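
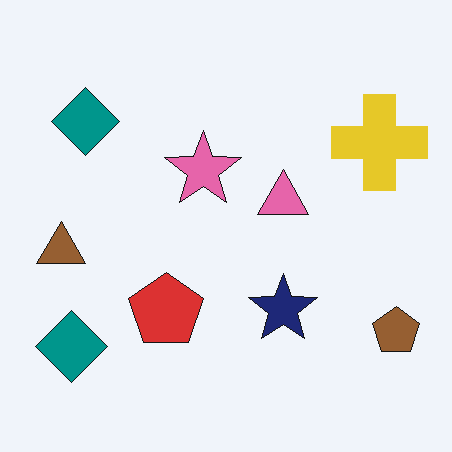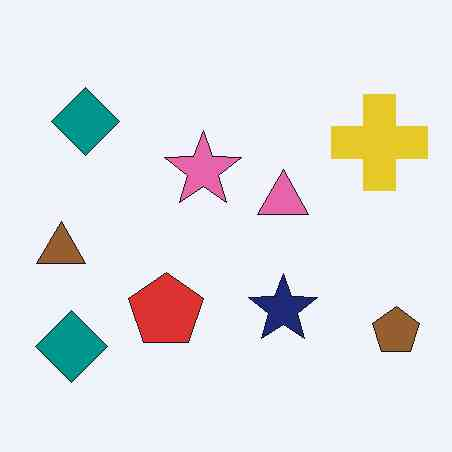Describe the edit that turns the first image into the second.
The transformation is: given moderate JPEG compression.

Blocky 8×8 compression artifacts appear around shape edges and the flat background shows ringing — characteristic JPEG degradation.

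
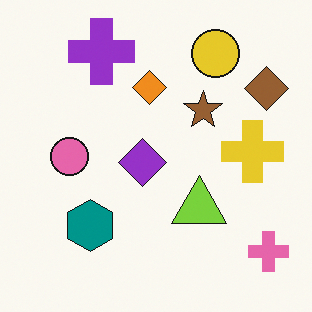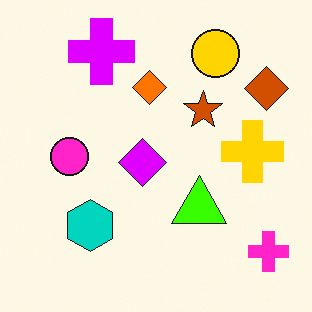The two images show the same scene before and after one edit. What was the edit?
This is the original image heavily oversaturated.

All colors are more vivid — a global saturation change.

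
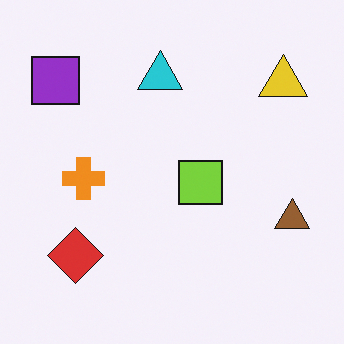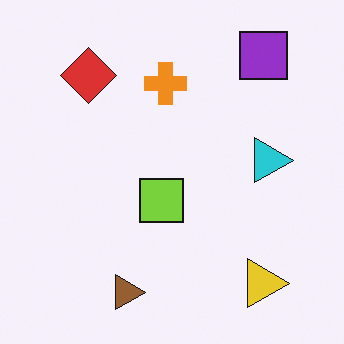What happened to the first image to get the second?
It was rotated 90° clockwise.

The purple square sits in the top-left of the first image and the top-right of the second — consistent with a whole-image 90° clockwise rotation.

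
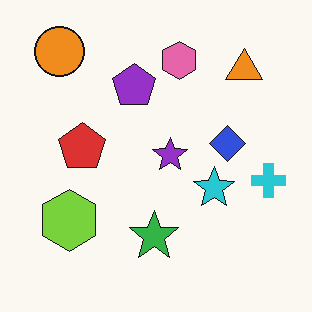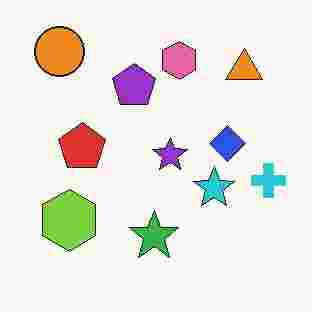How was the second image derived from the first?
The second image is the first degraded with heavy JPEG compression.

Blocky 8×8 compression artifacts appear around shape edges and the flat background shows ringing — characteristic JPEG degradation.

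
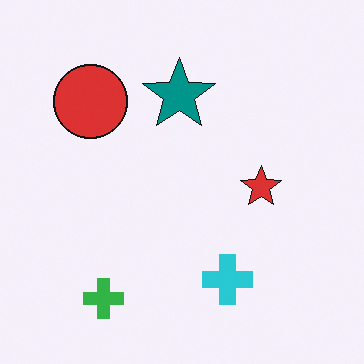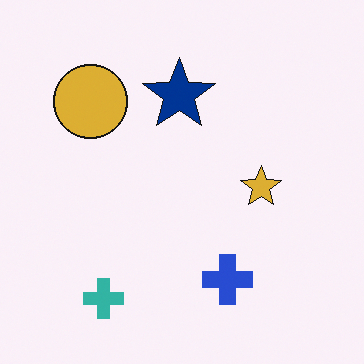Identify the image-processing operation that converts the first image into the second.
The transformation is: hue-shifted slightly.

Every shape's color has rotated by the same amount around the hue wheel — a uniform hue shift.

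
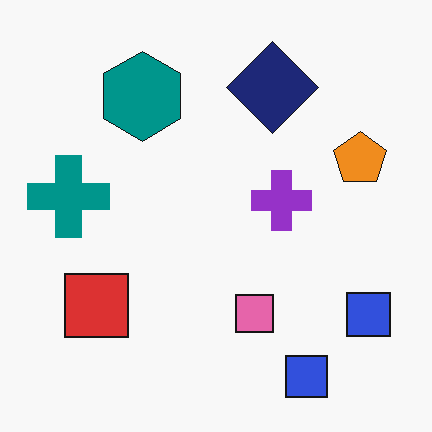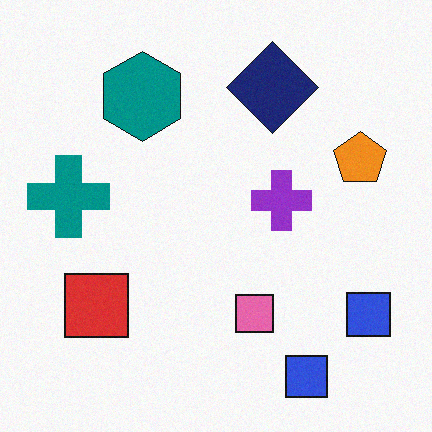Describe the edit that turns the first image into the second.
The image was degraded with subtle gaussian noise.

Random speckle covers the whole image, including the flat background.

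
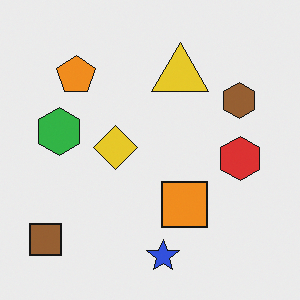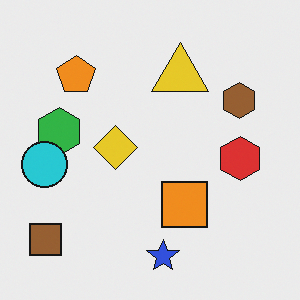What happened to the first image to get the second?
The second image is the first overlaid with an additional cyan circle.

A cyan circle appears in the second image that is absent from the first.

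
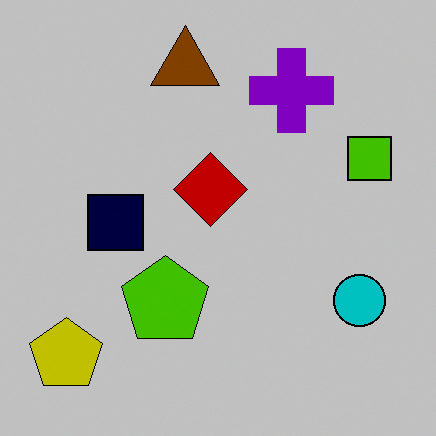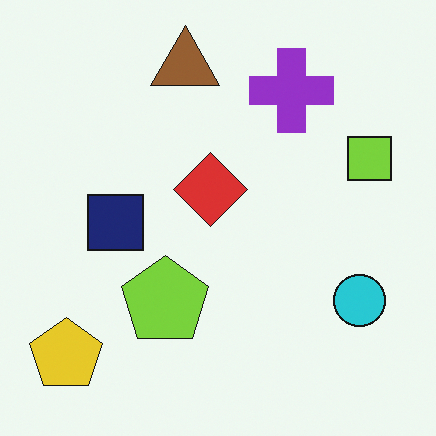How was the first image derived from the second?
Heavily posterized to just a handful of flat colors.

Each flat color has snapped to a coarser quantized level — most visibly, the near-white background has dropped to a flat grey.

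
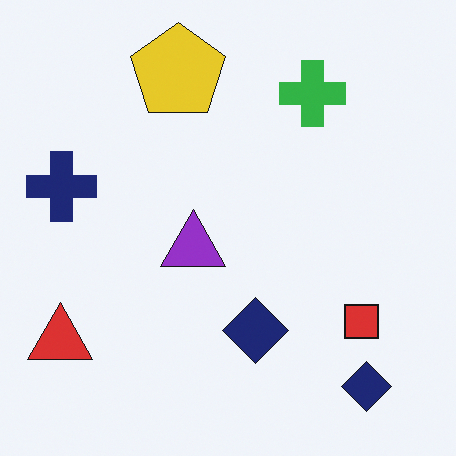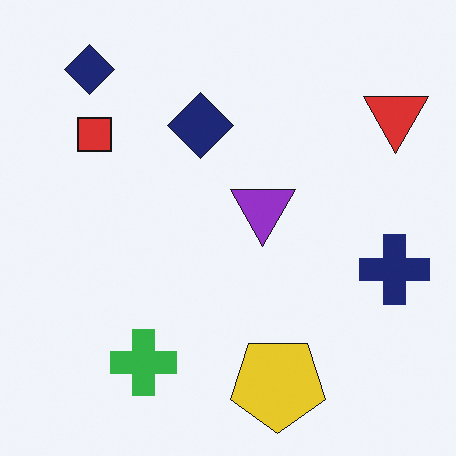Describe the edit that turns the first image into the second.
Rotated 180°.

The red triangle sits in the bottom-left of the first image and the top-right of the second — consistent with a whole-image 180° rotation.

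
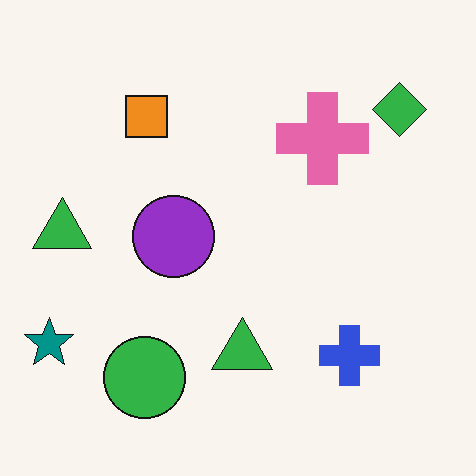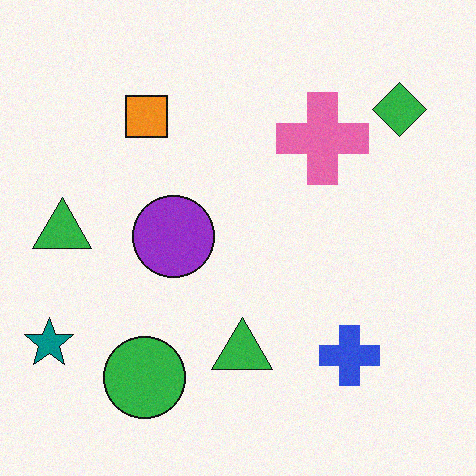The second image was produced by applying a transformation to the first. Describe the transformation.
The second image is the first degraded with subtle gaussian noise.

Random speckle covers the whole image, including the flat background.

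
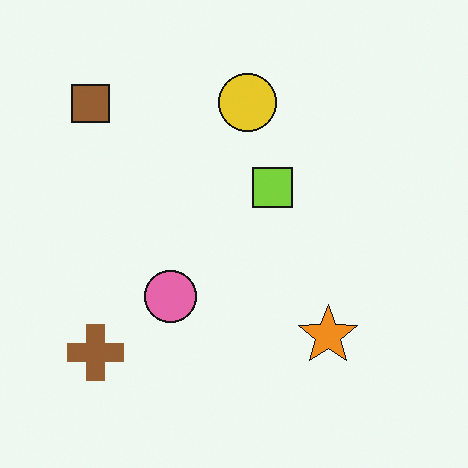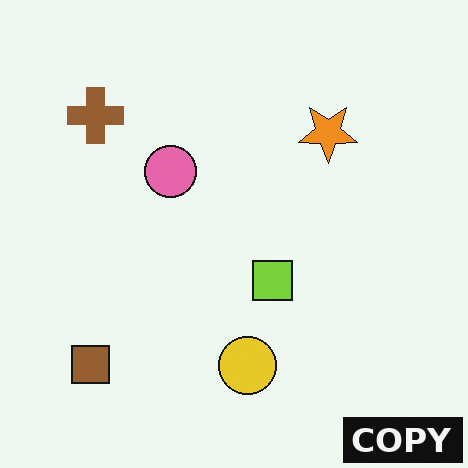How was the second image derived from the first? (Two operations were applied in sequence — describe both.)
The second image is the first flipped vertically (top ↔ bottom), then watermarked with the text "COPY" in the lower-right corner.

The yellow circle is in the top of the first image and the bottom of the second — shapes on opposite sides of the horizontal midline have swapped in a mirror flip. A dark label reading "COPY" appears in the lower-right corner.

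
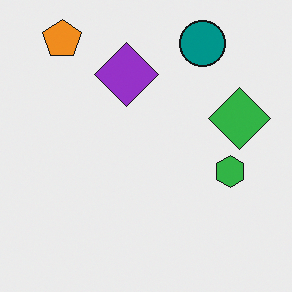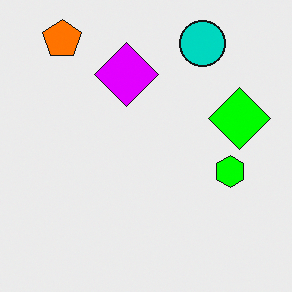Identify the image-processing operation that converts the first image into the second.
It was heavily oversaturated.

All colors are more vivid — a global saturation change.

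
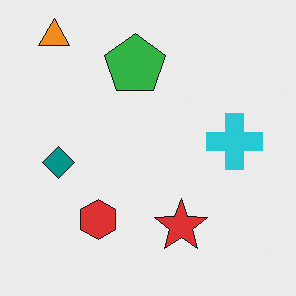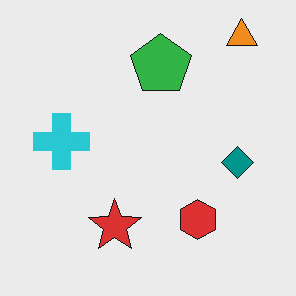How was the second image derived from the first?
The transformation is: flipped horizontally (left ↔ right).

The orange triangle is in the top-left of the first image and the top-right of the second — shapes on opposite sides of the vertical midline have swapped in a mirror flip.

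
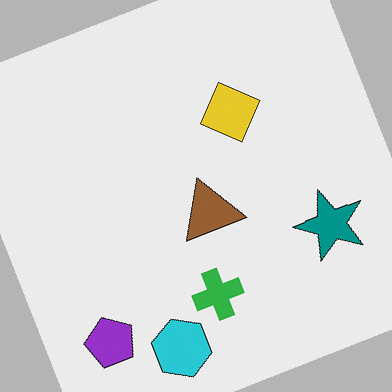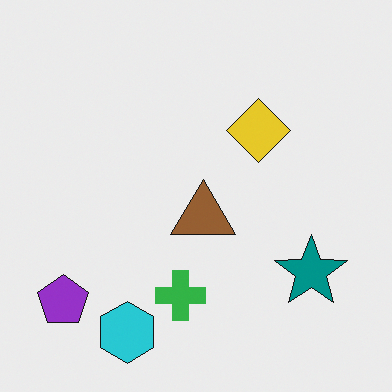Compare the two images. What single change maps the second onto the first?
This is the original image rotated counter-clockwise by a clearly visible amount.

Every shape is tilted by the same angle and the image corners show triangular fill wedges — a whole-image rotation by a non-right angle.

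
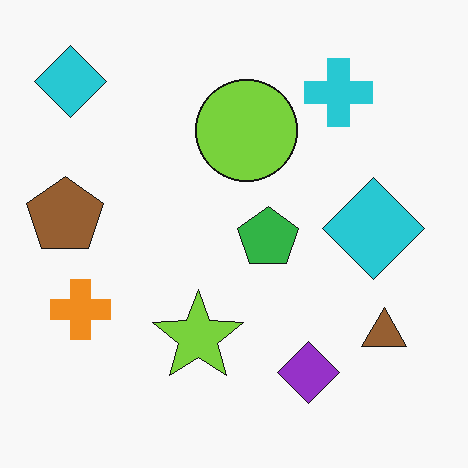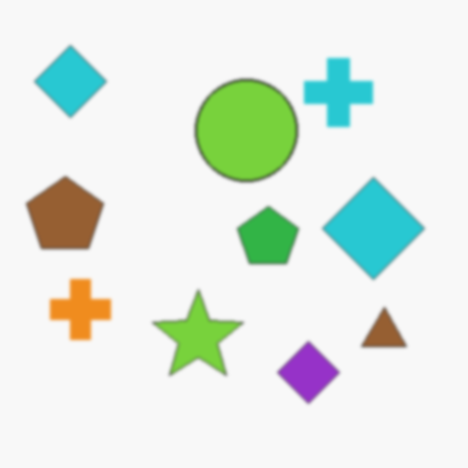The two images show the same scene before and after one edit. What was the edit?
It was slightly softened.

Shape edges and outlines are uniformly softened across the whole image.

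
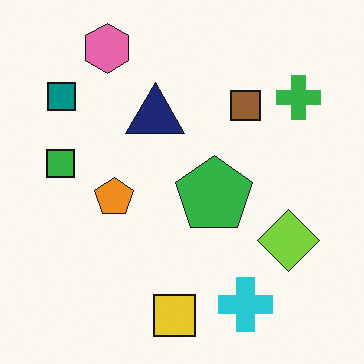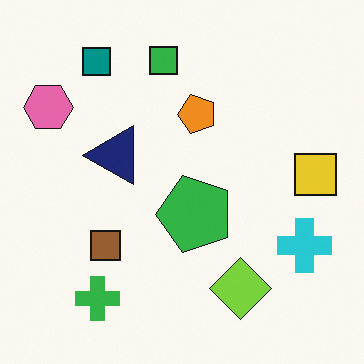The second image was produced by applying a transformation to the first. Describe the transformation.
The second image is the first transposed (reflected across the top-left ↔ bottom-right diagonal).

Shapes have swapped their row and column positions — what was in the top-right is now in the bottom-left — a diagonal reflection.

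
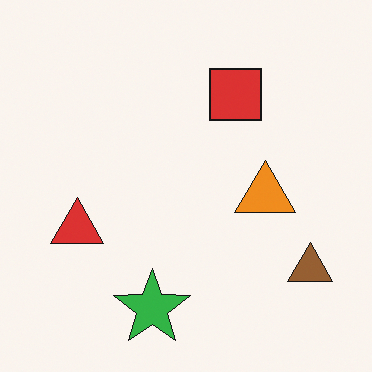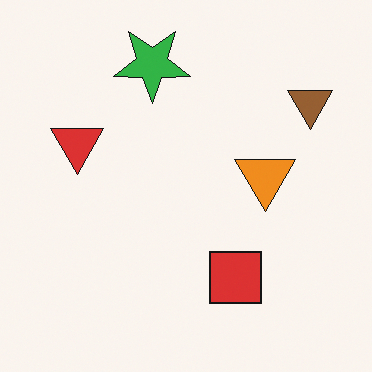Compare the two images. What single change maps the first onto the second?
The image was flipped vertically (top ↔ bottom).

The green star is in the bottom of the first image and the top of the second — shapes on opposite sides of the horizontal midline have swapped in a mirror flip.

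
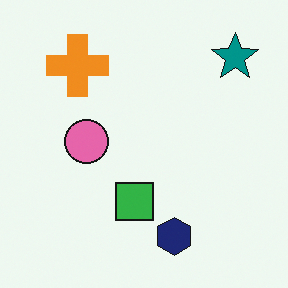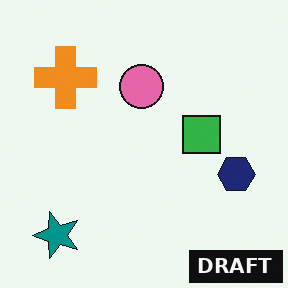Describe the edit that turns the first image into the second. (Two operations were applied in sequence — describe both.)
Transposed (reflected across the top-left ↔ bottom-right diagonal), then watermarked with the text "DRAFT" in the lower-right corner.

Shapes have swapped their row and column positions — what was in the top-right is now in the bottom-left — a diagonal reflection. A dark label reading "DRAFT" appears in the lower-right corner.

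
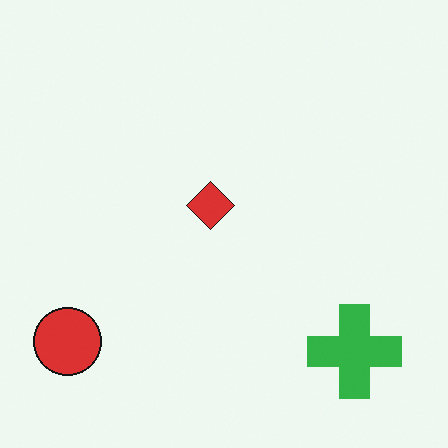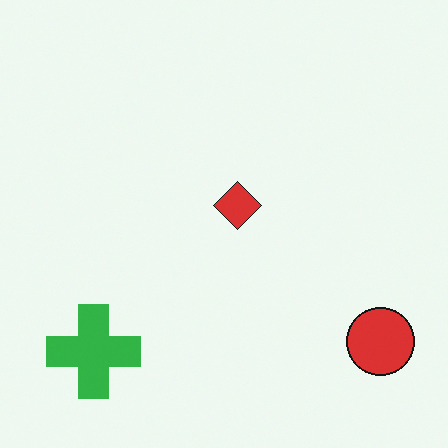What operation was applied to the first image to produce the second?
This is the original image flipped horizontally (left ↔ right).

The red circle is in the bottom-left of the first image and the bottom-right of the second — shapes on opposite sides of the vertical midline have swapped in a mirror flip.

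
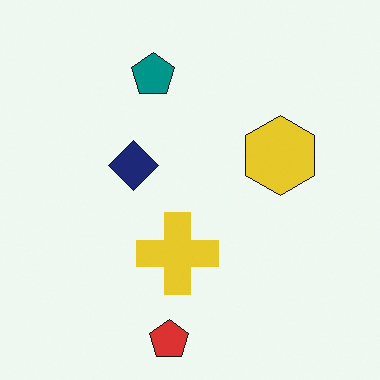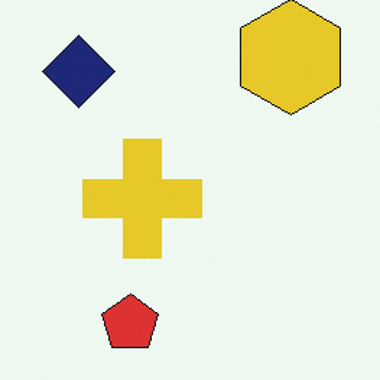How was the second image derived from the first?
Cropped slightly and scaled back up.

The visible shapes are larger and the field of view is narrower; shapes near the original edges may be partly or wholly outside the frame — a crop-and-rescale.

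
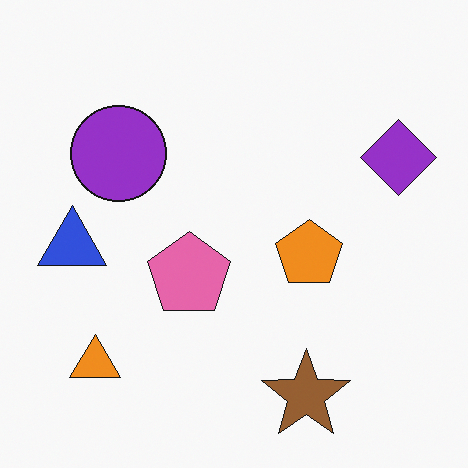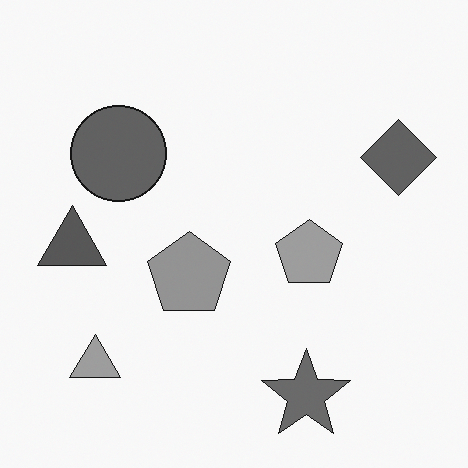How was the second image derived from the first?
The transformation is: converted to grayscale.

All color is removed — every shape is now a shade of grey.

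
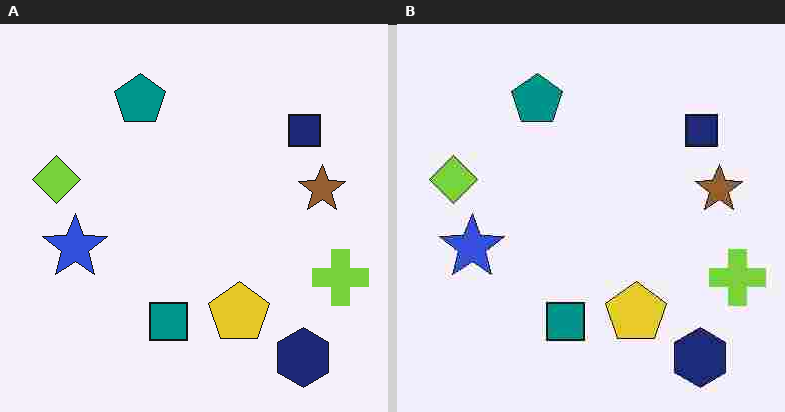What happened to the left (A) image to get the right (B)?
The right (B) image is the left (A) heavily JPEG-compressed with obvious blocking artifacts.

Blocky 8×8 compression artifacts appear around shape edges and the flat background shows ringing — characteristic JPEG degradation.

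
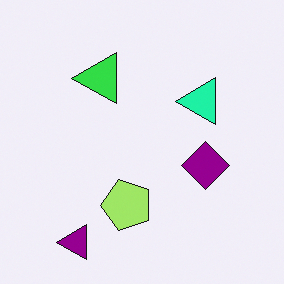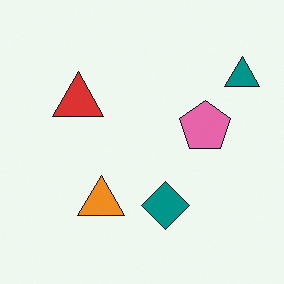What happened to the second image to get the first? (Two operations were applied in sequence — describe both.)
The first image is the second transposed (reflected across the top-left ↔ bottom-right diagonal), then hue-shifted by a moderate amount.

Shapes have swapped their row and column positions — what was in the top-right is now in the bottom-left — a diagonal reflection. Every shape's color has rotated by the same amount around the hue wheel — a uniform hue shift.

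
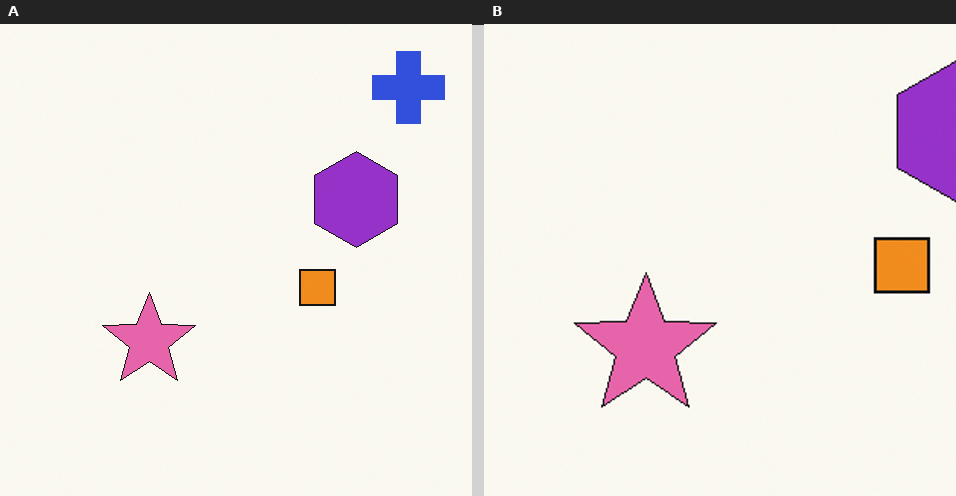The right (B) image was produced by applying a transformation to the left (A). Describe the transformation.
The image was cropped slightly and scaled back up.

The visible shapes are larger and the field of view is narrower; shapes near the original edges may be partly or wholly outside the frame — a crop-and-rescale.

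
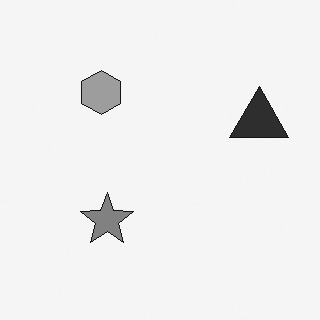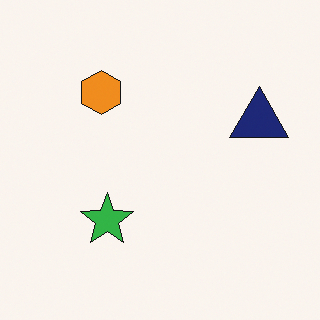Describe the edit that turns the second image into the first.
The image was converted to grayscale.

All color is removed — every shape is now a shade of grey.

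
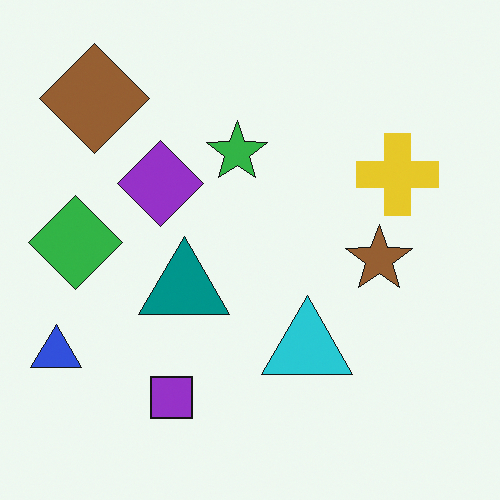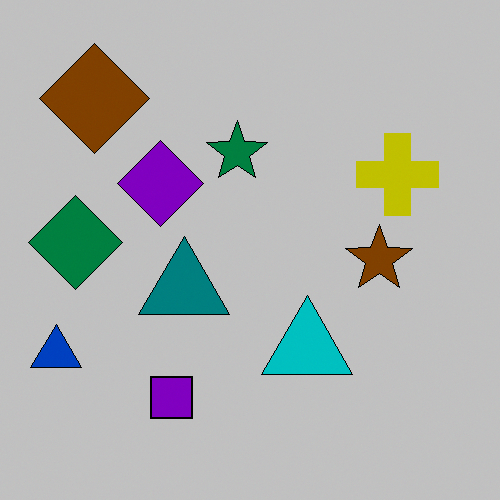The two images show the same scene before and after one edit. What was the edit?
The second image is the first heavily posterized to just a handful of flat colors.

Each flat color has snapped to a coarser quantized level — most visibly, the near-white background has dropped to a flat grey.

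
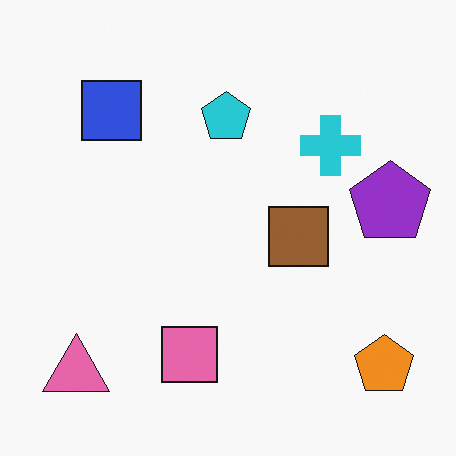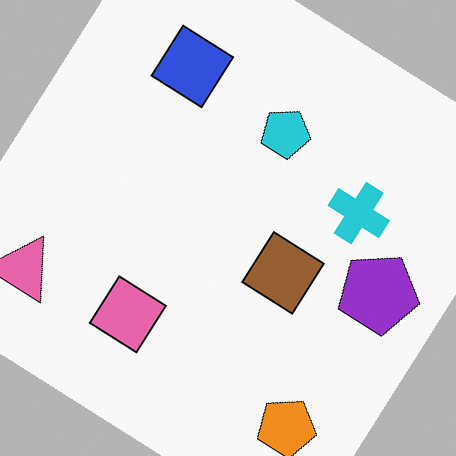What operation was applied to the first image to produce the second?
The image was rotated clockwise by a large amount — several tens of degrees.

Every shape is tilted by the same angle and the image corners show triangular fill wedges — a whole-image rotation by a non-right angle.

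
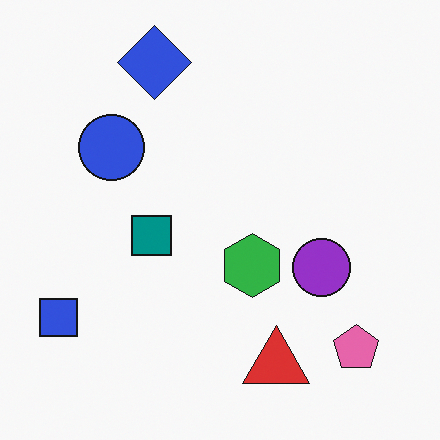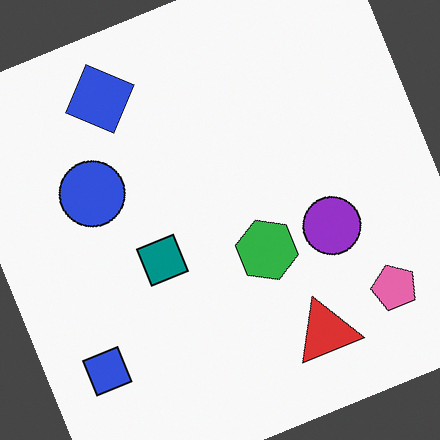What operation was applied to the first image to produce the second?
This is the original image rotated counter-clockwise by a moderate amount.

Every shape is tilted by the same angle and the image corners show triangular fill wedges — a whole-image rotation by a non-right angle.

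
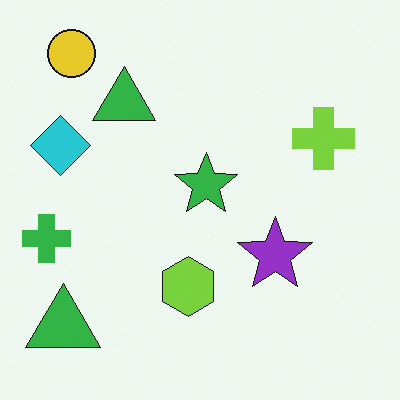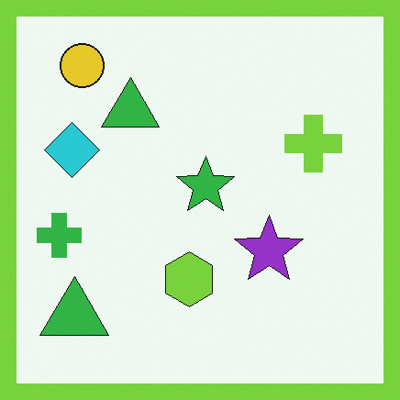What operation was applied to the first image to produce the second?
Framed with a lime border.

A solid lime frame runs around the edge of the second image, with the content slightly shrunk inside it.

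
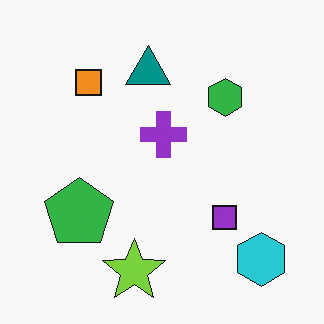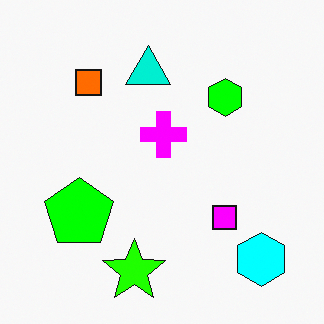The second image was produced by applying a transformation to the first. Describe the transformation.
Heavily oversaturated.

All colors are more vivid — a global saturation change.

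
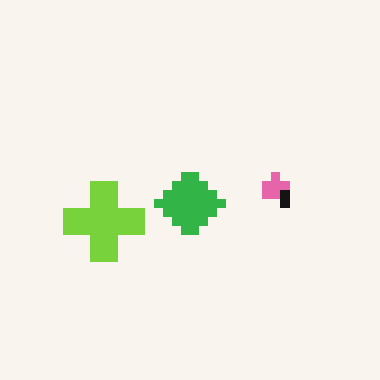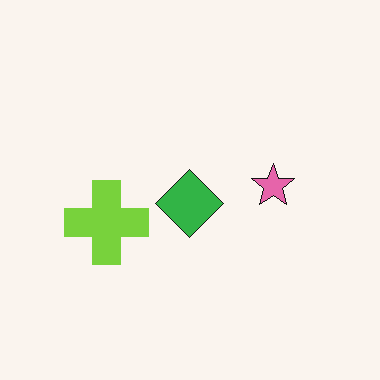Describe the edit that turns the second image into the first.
This is the original image heavily pixelated into large blocks.

Shapes are reduced to large square blocks; fine edges and outlines are lost — a downscale-then-upscale (mosaic) effect.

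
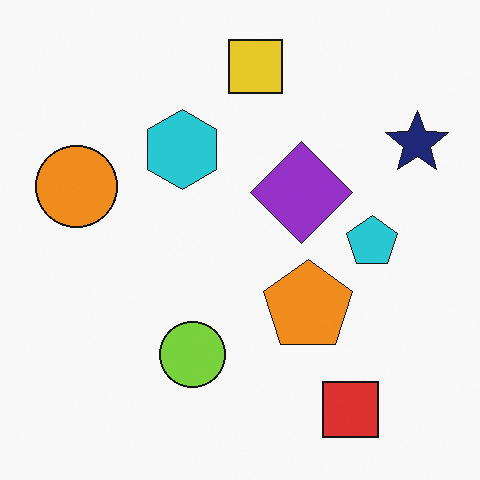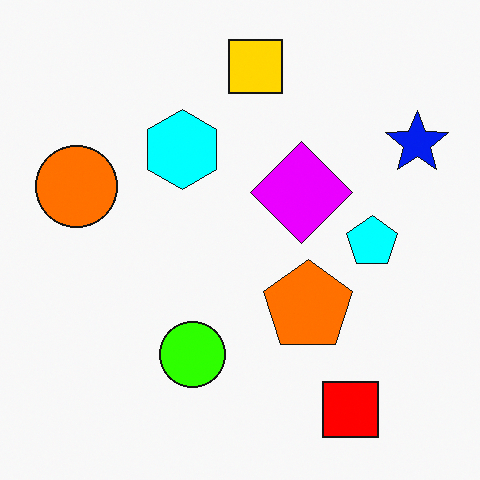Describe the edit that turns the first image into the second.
The transformation is: made much more vivid (saturation change).

All colors are more vivid — a global saturation change.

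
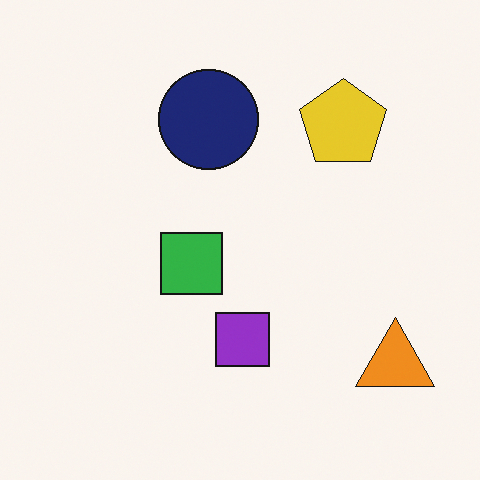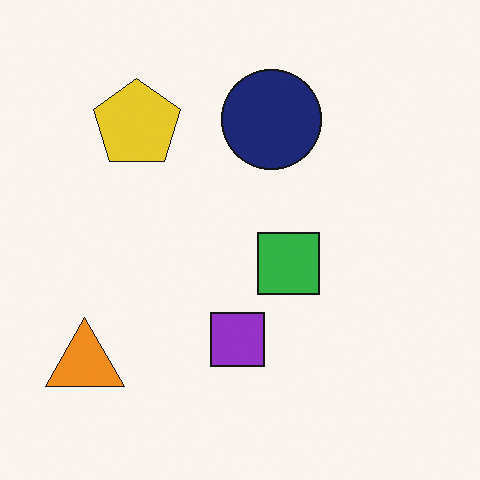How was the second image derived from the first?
Flipped horizontally (left ↔ right).

The orange triangle is in the bottom-right of the first image and the bottom-left of the second — shapes on opposite sides of the vertical midline have swapped in a mirror flip.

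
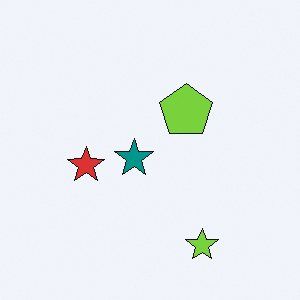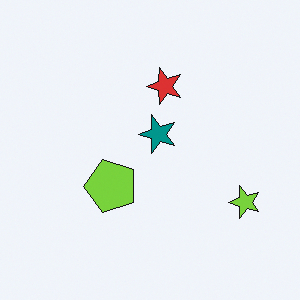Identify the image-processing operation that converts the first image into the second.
It was transposed (reflected across the top-left ↔ bottom-right diagonal).

Shapes have swapped their row and column positions — what was in the top-right is now in the bottom-left — a diagonal reflection.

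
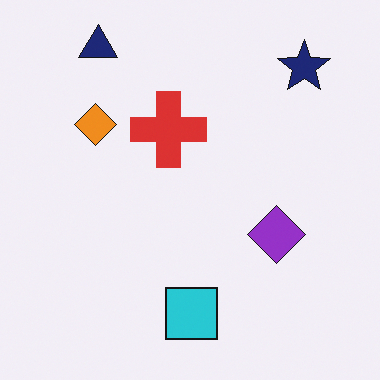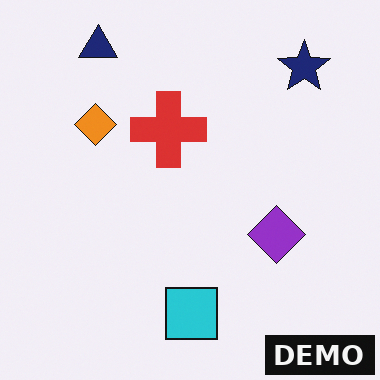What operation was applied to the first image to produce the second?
The image was watermarked with the text "DEMO" in the lower-right corner.

A dark label reading "DEMO" appears in the lower-right corner.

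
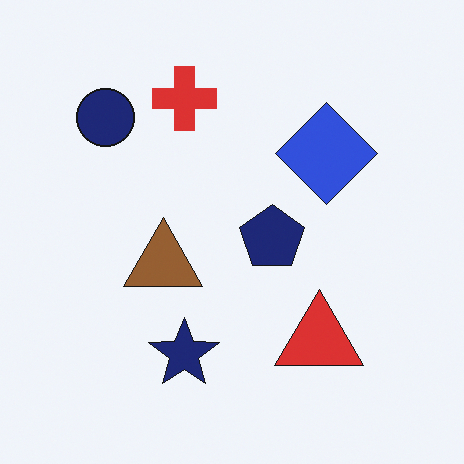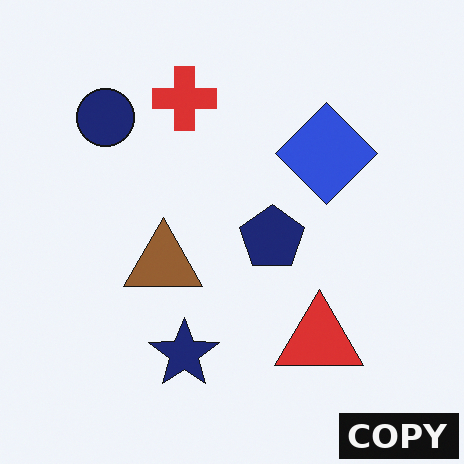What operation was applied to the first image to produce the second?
The image was watermarked with the text "COPY" in the lower-right corner.

A dark label reading "COPY" appears in the lower-right corner.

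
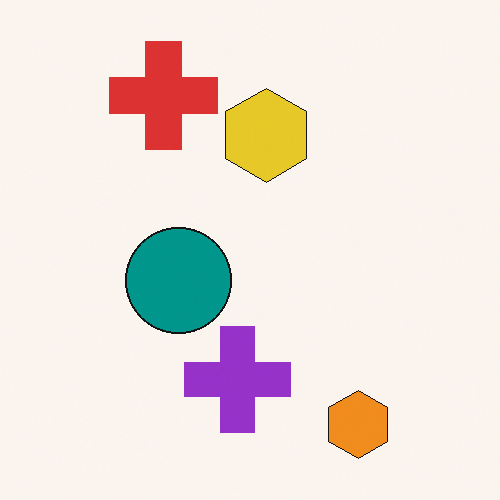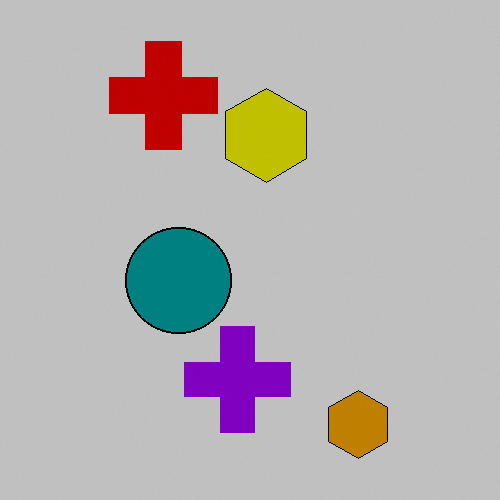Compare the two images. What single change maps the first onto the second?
The second image is the first heavily posterized to just a handful of flat colors.

Each flat color has snapped to a coarser quantized level — most visibly, the near-white background has dropped to a flat grey.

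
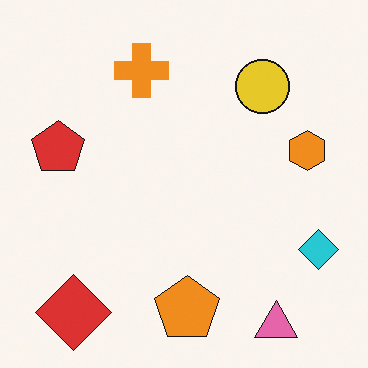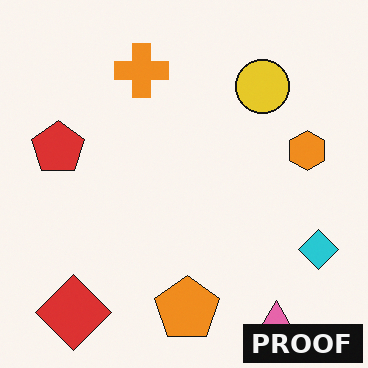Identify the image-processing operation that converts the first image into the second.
Watermarked with the text "PROOF" in the lower-right corner.

A dark label reading "PROOF" appears in the lower-right corner.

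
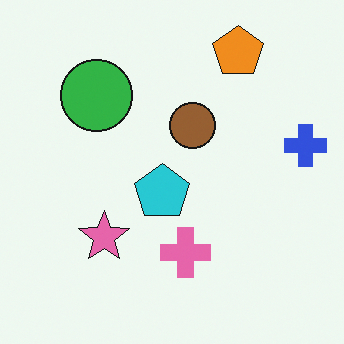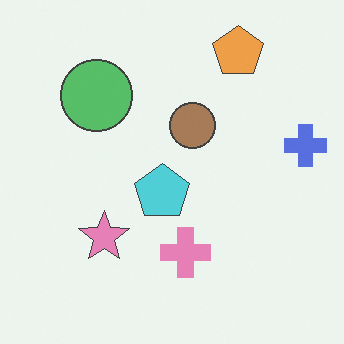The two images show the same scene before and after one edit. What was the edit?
The transformation is: given slightly reduced contrast.

Tones are pushed toward mid-grey across the whole image — a global contrast change.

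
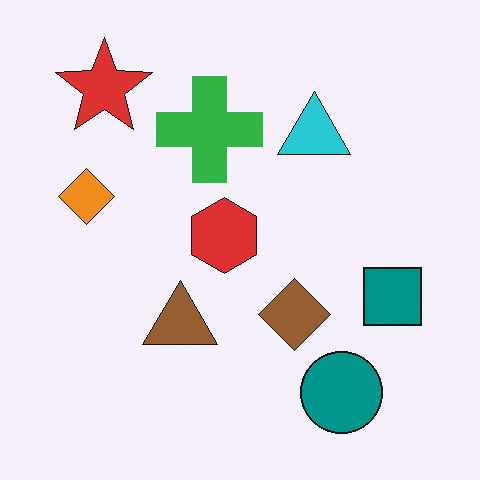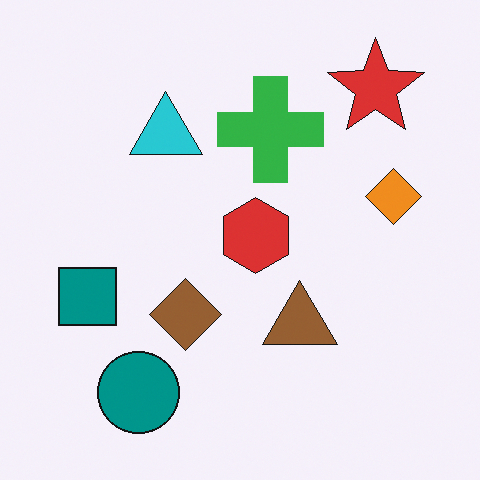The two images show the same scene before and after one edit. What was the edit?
The image was flipped horizontally (left ↔ right).

The orange diamond is in the left of the first image and the right of the second — shapes on opposite sides of the vertical midline have swapped in a mirror flip.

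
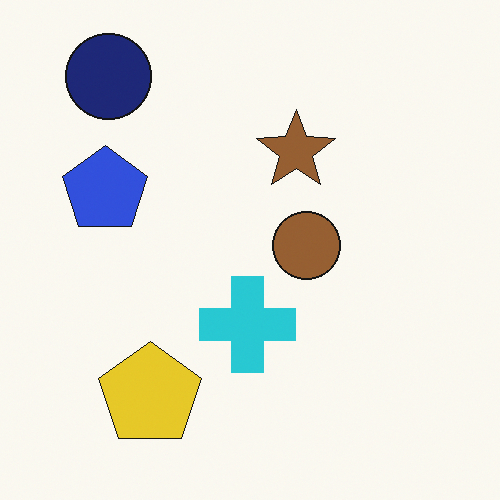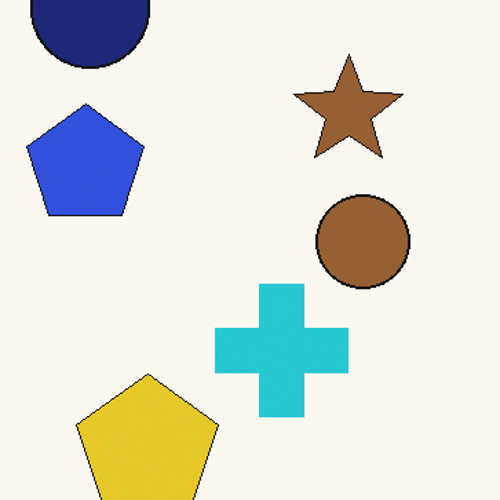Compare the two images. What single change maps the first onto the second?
The transformation is: cropped to a modestly smaller region and rescaled.

The visible shapes are larger and the field of view is narrower; shapes near the original edges may be partly or wholly outside the frame — a crop-and-rescale.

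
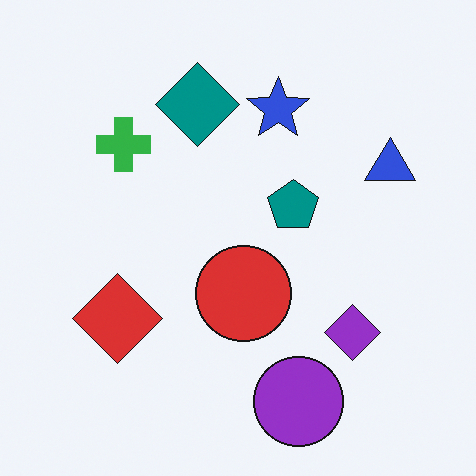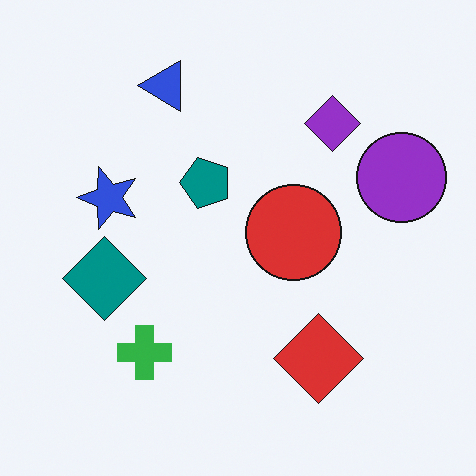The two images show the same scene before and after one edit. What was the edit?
Rotated 90° counter-clockwise.

The purple circle sits in the bottom of the first image and the right of the second — consistent with a whole-image 90° counter-clockwise rotation.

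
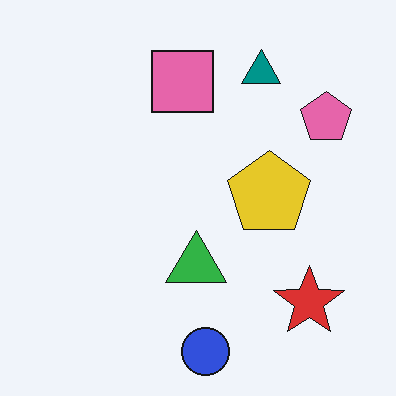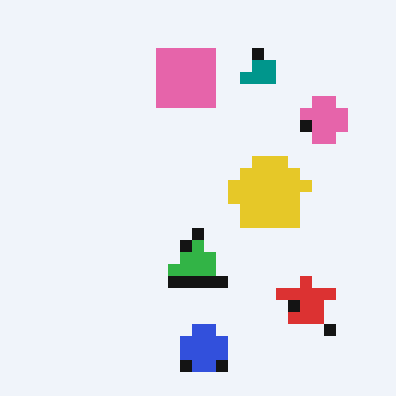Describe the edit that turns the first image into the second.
It was heavily pixelated into large blocks.

Shapes are reduced to large square blocks; fine edges and outlines are lost — a downscale-then-upscale (mosaic) effect.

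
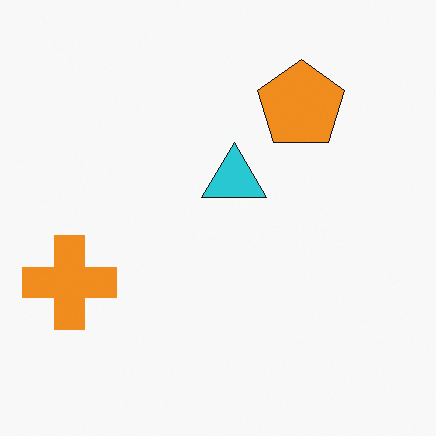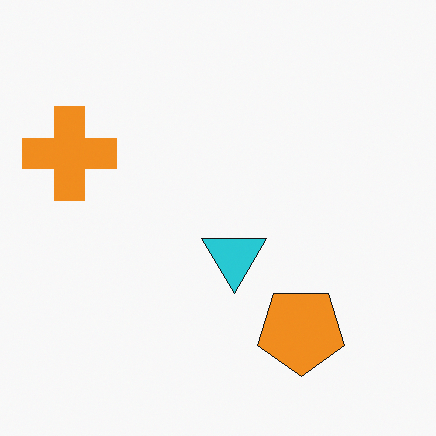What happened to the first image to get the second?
The image was flipped vertically (top ↔ bottom).

The orange pentagon is in the top-right of the first image and the bottom-right of the second — shapes on opposite sides of the horizontal midline have swapped in a mirror flip.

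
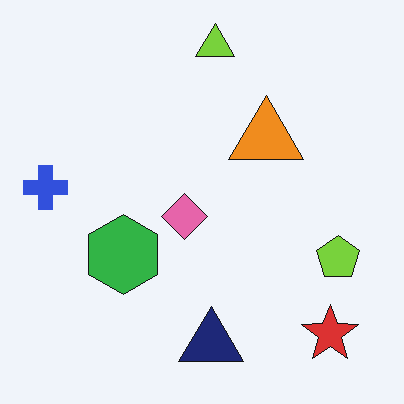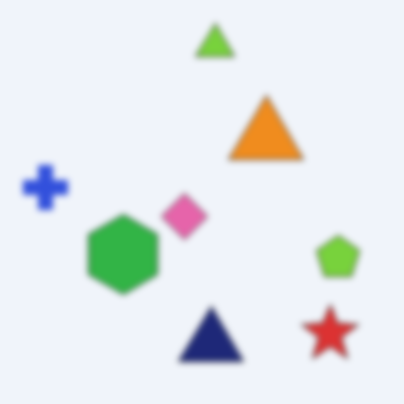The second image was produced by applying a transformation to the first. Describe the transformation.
The transformation is: moderately blurred.

Shape edges and outlines are uniformly softened across the whole image.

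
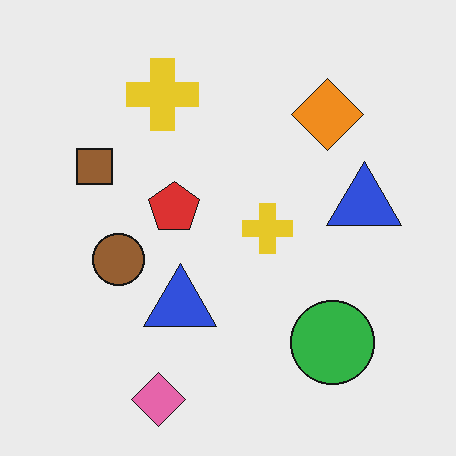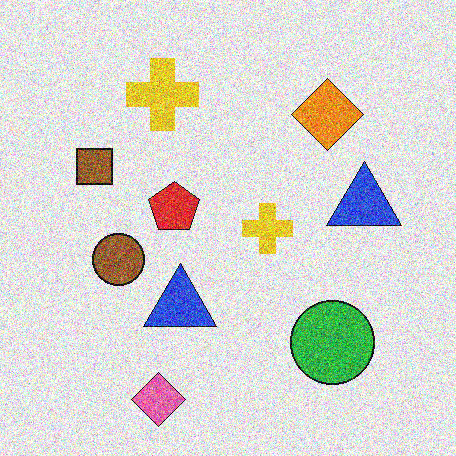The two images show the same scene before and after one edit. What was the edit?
This is the original image degraded with a thick layer of grain.

Random speckle covers the whole image, including the flat background.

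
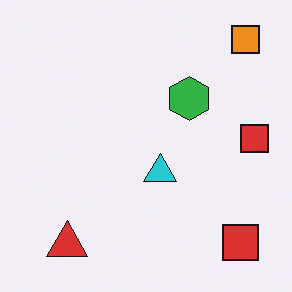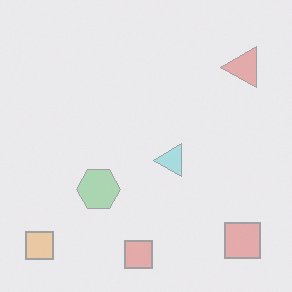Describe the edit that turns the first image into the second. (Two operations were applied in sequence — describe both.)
Washed out (contrast reduced), then transposed (reflected across the top-left ↔ bottom-right diagonal).

Tones are pushed toward mid-grey across the whole image — a global contrast change. Shapes have swapped their row and column positions — what was in the top-right is now in the bottom-left — a diagonal reflection.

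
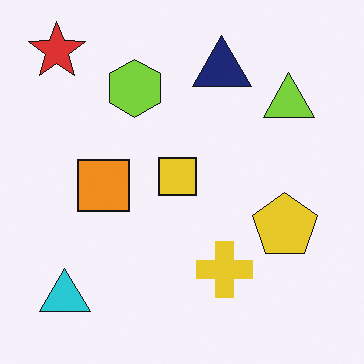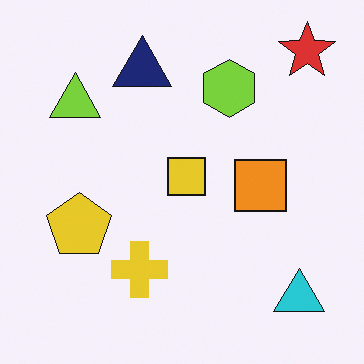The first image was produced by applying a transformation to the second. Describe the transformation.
The first image is the second flipped horizontally (left ↔ right).

The red star is in the top-right of the second image and the top-left of the first — shapes on opposite sides of the vertical midline have swapped in a mirror flip.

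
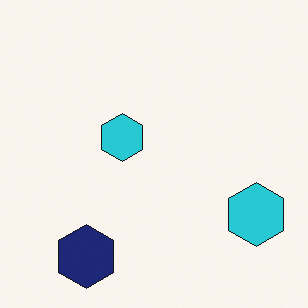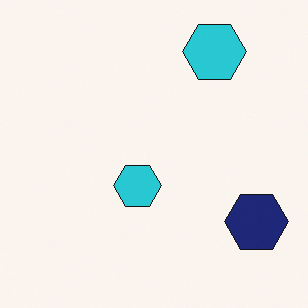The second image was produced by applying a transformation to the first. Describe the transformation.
The transformation is: rotated 90° counter-clockwise.

The navy hexagon sits in the bottom-left of the first image and the bottom-right of the second — consistent with a whole-image 90° counter-clockwise rotation.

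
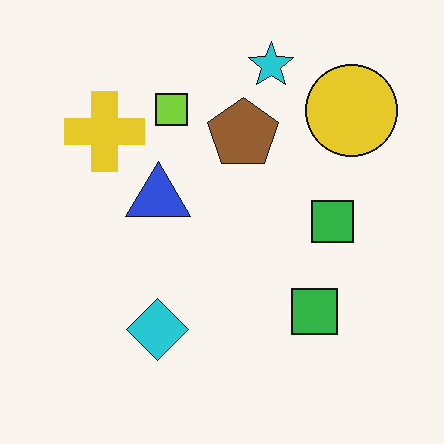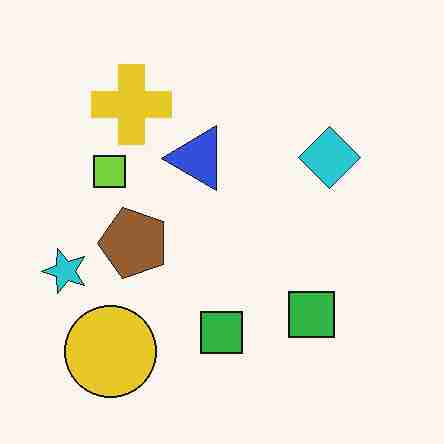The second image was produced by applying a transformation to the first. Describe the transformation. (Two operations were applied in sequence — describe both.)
It was degraded with heavy JPEG compression, then transposed (reflected across the top-left ↔ bottom-right diagonal).

Blocky 8×8 compression artifacts appear around shape edges and the flat background shows ringing — characteristic JPEG degradation. Shapes have swapped their row and column positions — what was in the top-right is now in the bottom-left — a diagonal reflection.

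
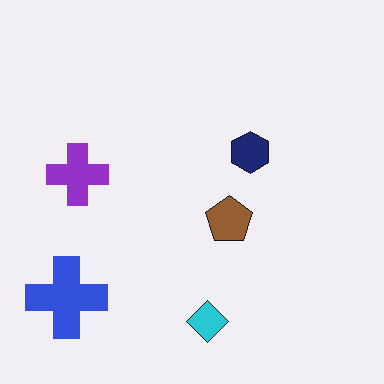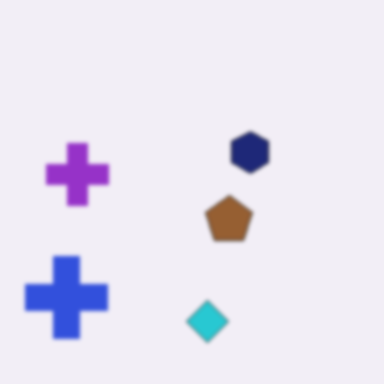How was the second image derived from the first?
The second image is the first slightly softened.

Shape edges and outlines are uniformly softened across the whole image.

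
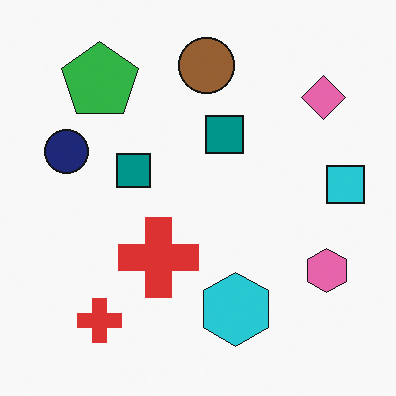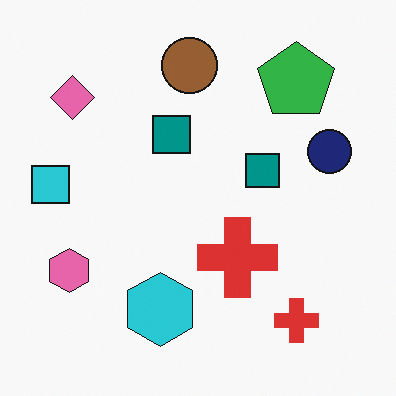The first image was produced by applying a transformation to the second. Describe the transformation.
The transformation is: flipped horizontally (left ↔ right).

The cyan square is in the left of the second image and the right of the first — shapes on opposite sides of the vertical midline have swapped in a mirror flip.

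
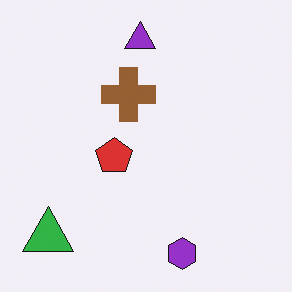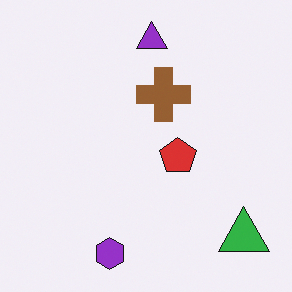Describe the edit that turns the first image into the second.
The image was flipped horizontally (left ↔ right).

The green triangle is in the bottom-left of the first image and the bottom-right of the second — shapes on opposite sides of the vertical midline have swapped in a mirror flip.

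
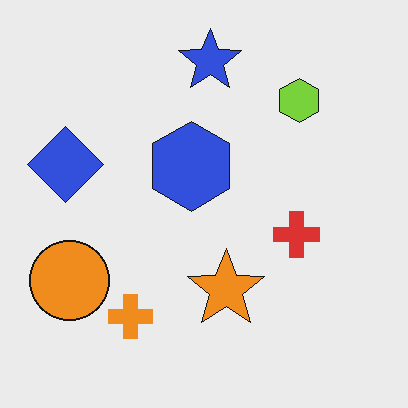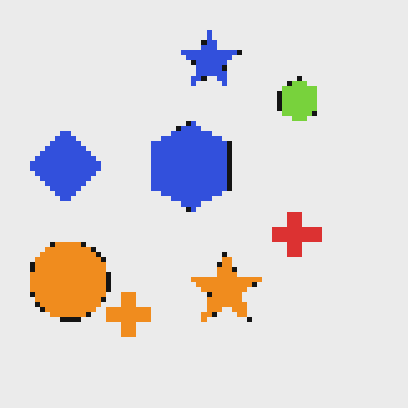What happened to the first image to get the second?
This is the original image lightly pixelated (a mild mosaic effect).

Shapes are reduced to large square blocks; fine edges and outlines are lost — a downscale-then-upscale (mosaic) effect.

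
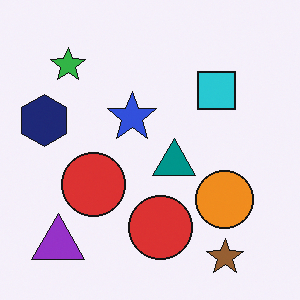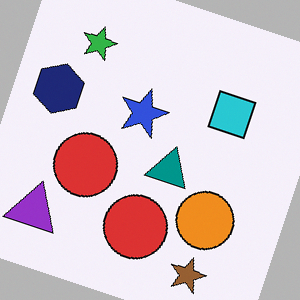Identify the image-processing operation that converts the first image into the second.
It was rotated clockwise by a clearly visible amount.

Every shape is tilted by the same angle and the image corners show triangular fill wedges — a whole-image rotation by a non-right angle.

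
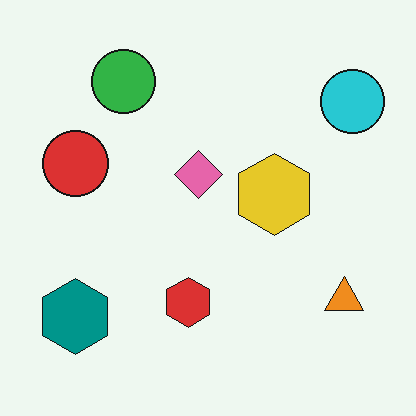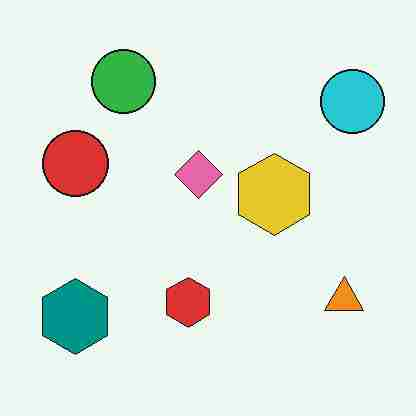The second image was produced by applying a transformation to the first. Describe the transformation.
The second image is the first heavily JPEG-compressed with obvious blocking artifacts.

Blocky 8×8 compression artifacts appear around shape edges and the flat background shows ringing — characteristic JPEG degradation.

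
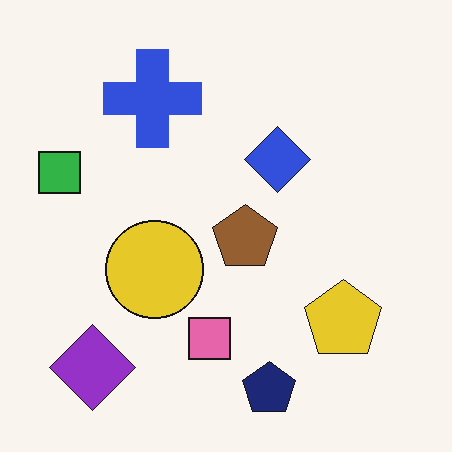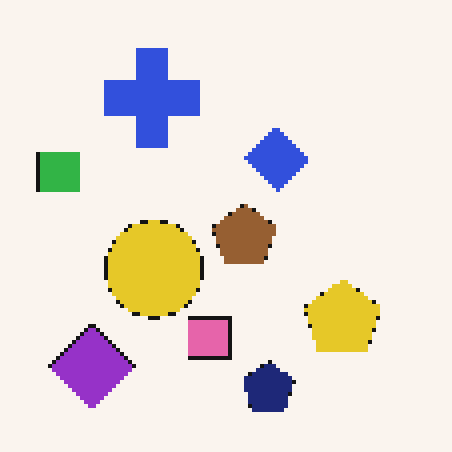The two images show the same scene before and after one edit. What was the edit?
The image was mildly pixelated.

Shapes are reduced to large square blocks; fine edges and outlines are lost — a downscale-then-upscale (mosaic) effect.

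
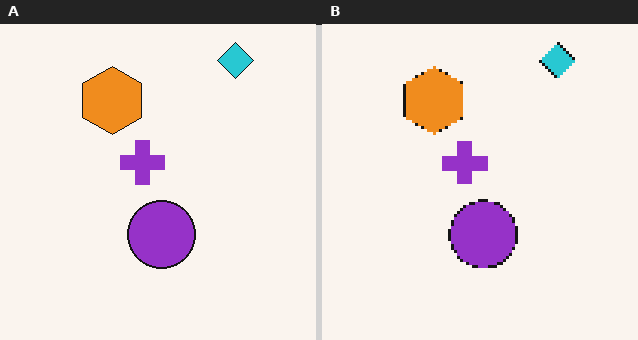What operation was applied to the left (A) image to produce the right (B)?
This is the original image lightly pixelated (a mild mosaic effect).

Shapes are reduced to large square blocks; fine edges and outlines are lost — a downscale-then-upscale (mosaic) effect.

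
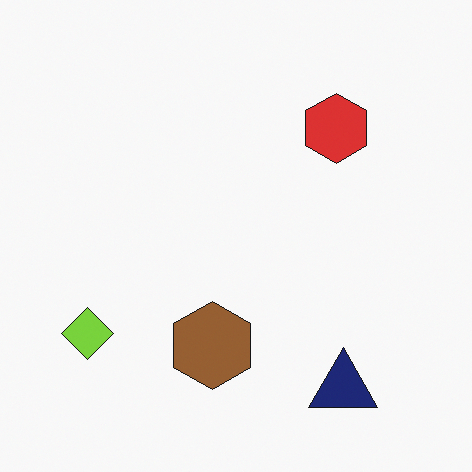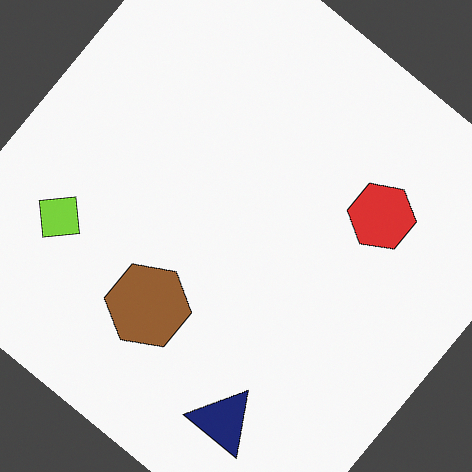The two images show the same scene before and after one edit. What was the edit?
It was rotated clockwise by a large amount — several tens of degrees.

Every shape is tilted by the same angle and the image corners show triangular fill wedges — a whole-image rotation by a non-right angle.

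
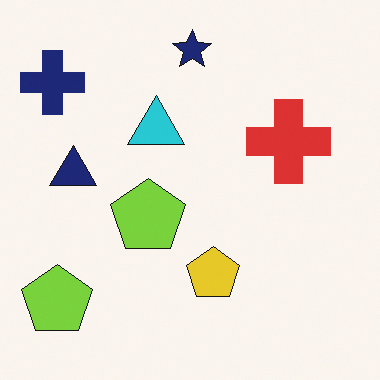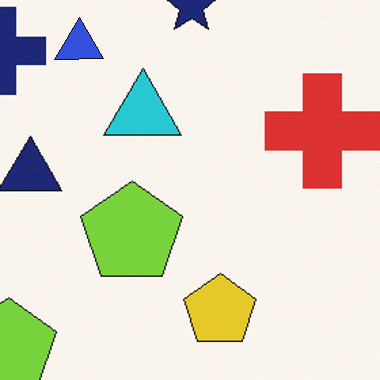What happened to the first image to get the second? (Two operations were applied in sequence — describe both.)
This is the original image cropped to a modestly smaller region and rescaled, then overlaid with an additional blue triangle.

The visible shapes are larger and the field of view is narrower; shapes near the original edges may be partly or wholly outside the frame — a crop-and-rescale. A blue triangle appears in the second image that is absent from the first.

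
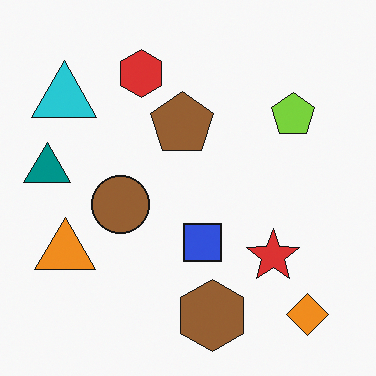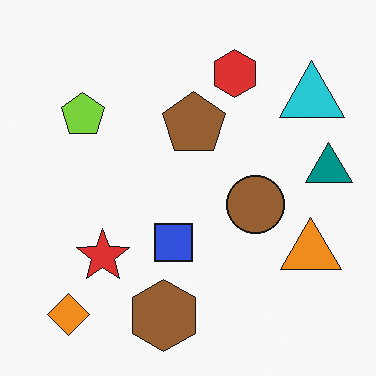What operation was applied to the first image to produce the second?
It was flipped horizontally (left ↔ right).

The teal triangle is in the left of the first image and the right of the second — shapes on opposite sides of the vertical midline have swapped in a mirror flip.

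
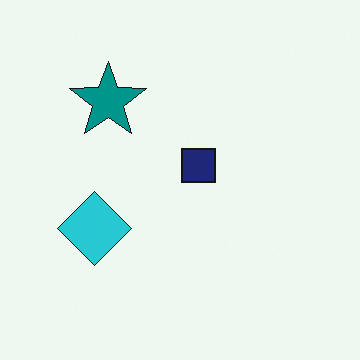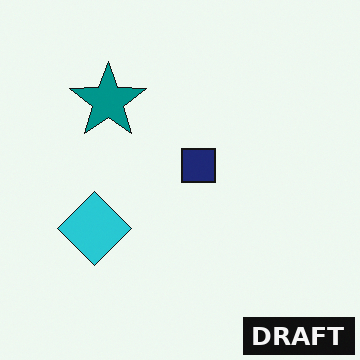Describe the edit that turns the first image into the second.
This is the original image watermarked with the text "DRAFT" in the lower-right corner.

A dark label reading "DRAFT" appears in the lower-right corner.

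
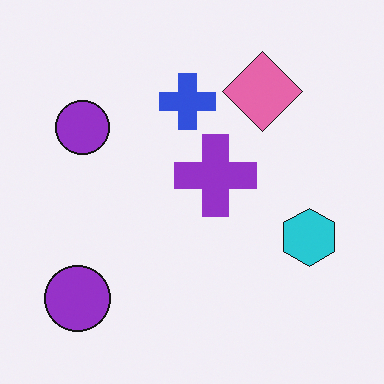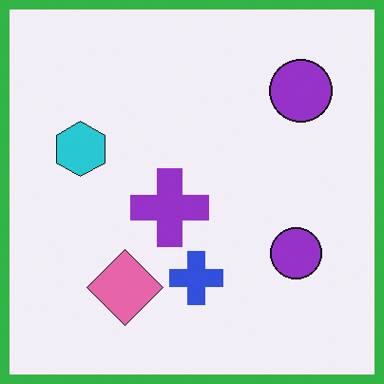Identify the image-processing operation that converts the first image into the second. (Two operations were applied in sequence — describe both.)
The second image is the first rotated 180°, then framed with a green border.

The cyan hexagon sits in the right of the first image and the left of the second — consistent with a whole-image 180° rotation. A solid green frame runs around the edge of the second image, with the content slightly shrunk inside it.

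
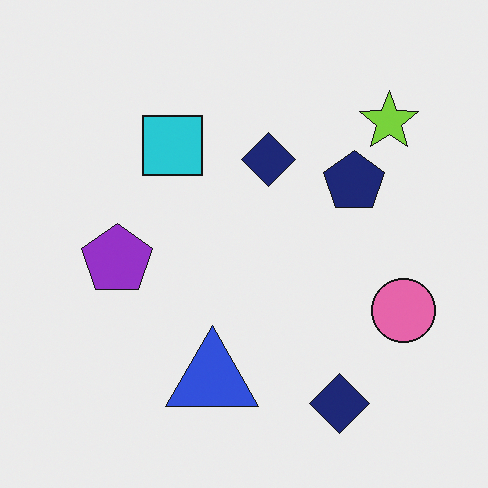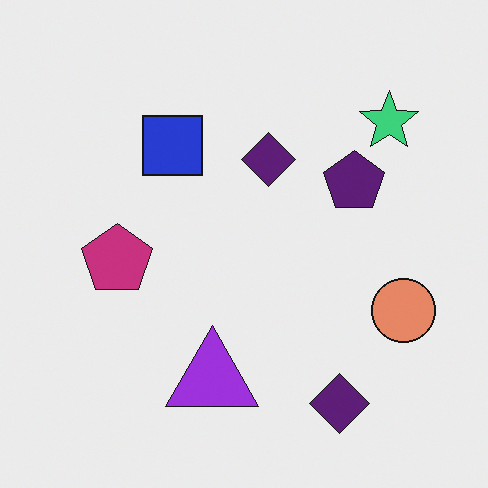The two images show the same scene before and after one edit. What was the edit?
This is the original image hue-shifted by a small amount.

Every shape's color has rotated by the same amount around the hue wheel — a uniform hue shift.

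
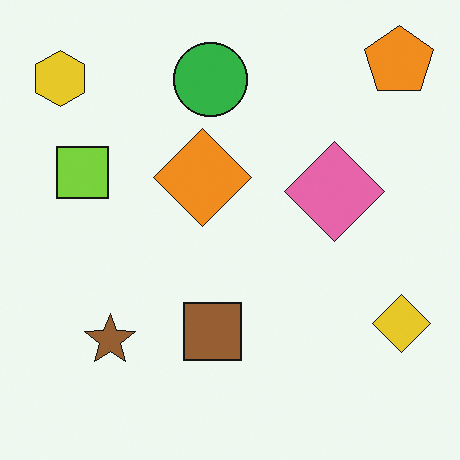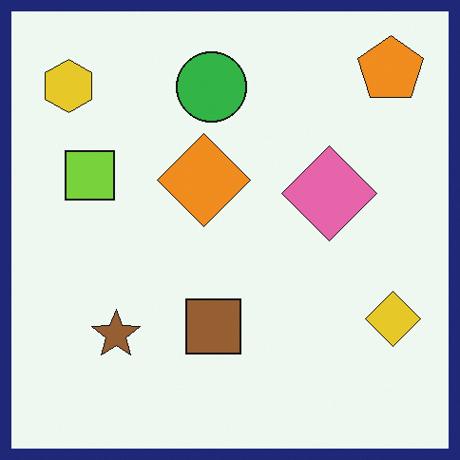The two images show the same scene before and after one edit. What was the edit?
Framed with a navy border.

A solid navy frame runs around the edge of the second image, with the content slightly shrunk inside it.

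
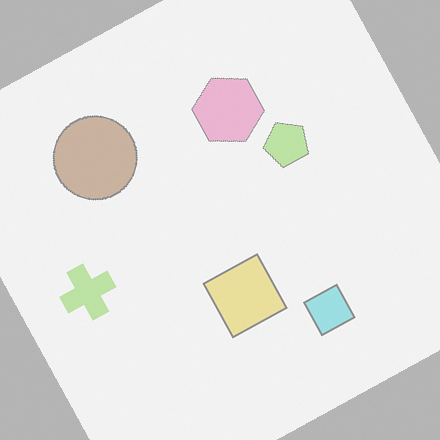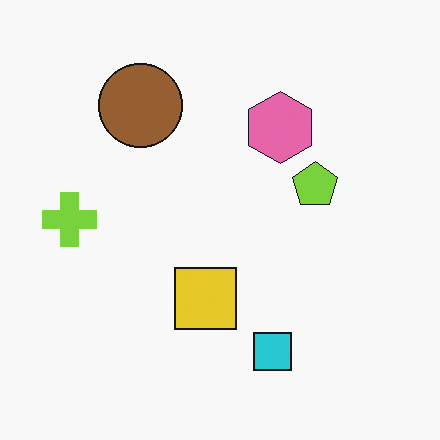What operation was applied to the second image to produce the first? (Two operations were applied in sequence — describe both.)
The image was washed out (contrast reduced), then rotated counter-clockwise by a moderate amount.

Tones are pushed toward mid-grey across the whole image — a global contrast change. Every shape is tilted by the same angle and the image corners show triangular fill wedges — a whole-image rotation by a non-right angle.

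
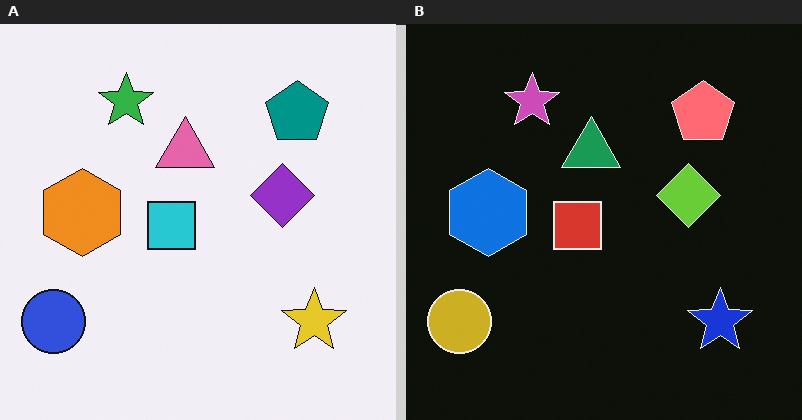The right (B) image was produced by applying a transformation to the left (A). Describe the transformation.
The transformation is: color-inverted (negative).

The light background has become dark and every shape's color is its complement — a photographic negative.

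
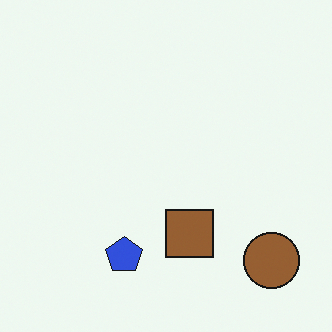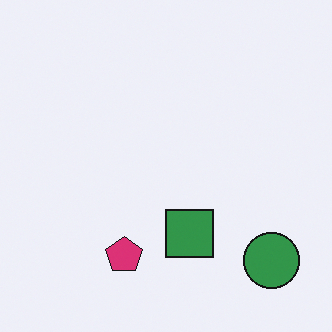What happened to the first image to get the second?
This is the original image hue-shifted noticeably.

Every shape's color has rotated by the same amount around the hue wheel — a uniform hue shift.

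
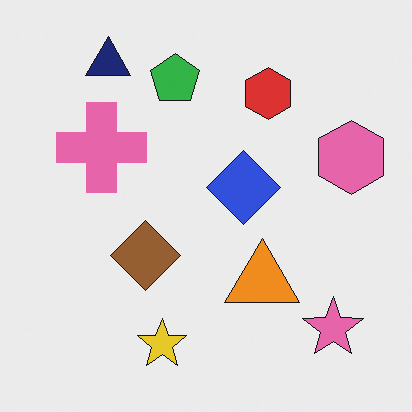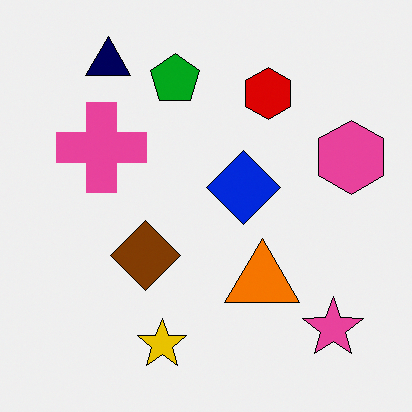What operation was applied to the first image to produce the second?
The image was given slightly increased contrast.

Tones are pushed away from mid-grey across the whole image — a global contrast change.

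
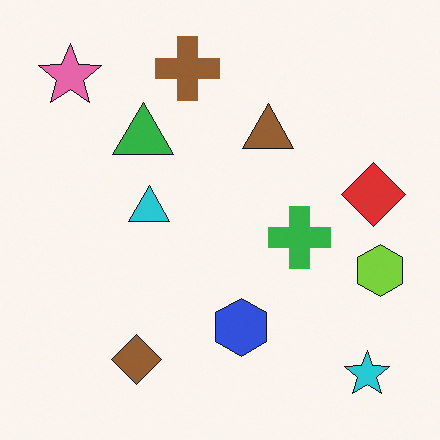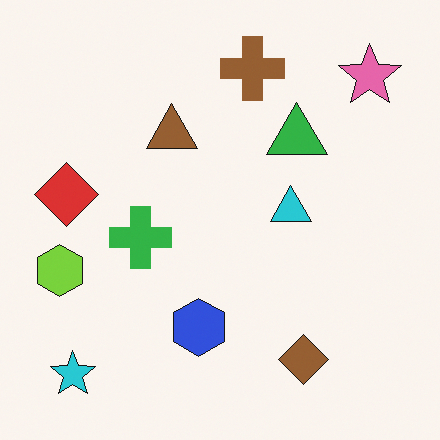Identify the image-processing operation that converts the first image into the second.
The transformation is: flipped horizontally (left ↔ right).

The lime hexagon is in the right of the first image and the left of the second — shapes on opposite sides of the vertical midline have swapped in a mirror flip.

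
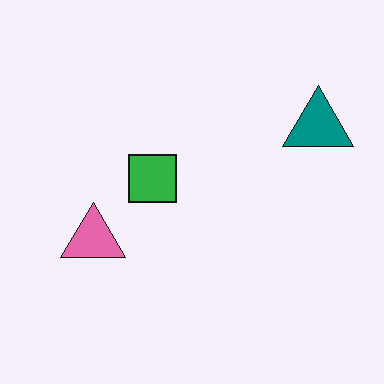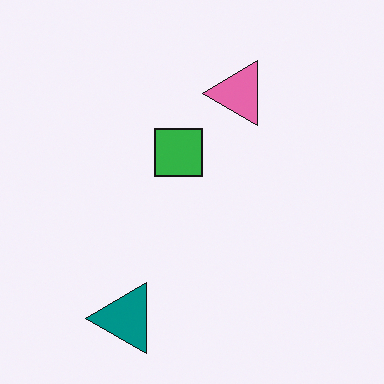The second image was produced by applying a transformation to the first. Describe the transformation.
The second image is the first transposed (reflected across the top-left ↔ bottom-right diagonal).

Shapes have swapped their row and column positions — what was in the top-right is now in the bottom-left — a diagonal reflection.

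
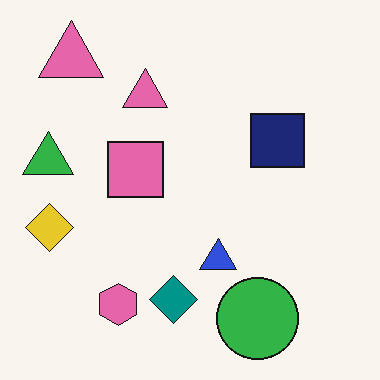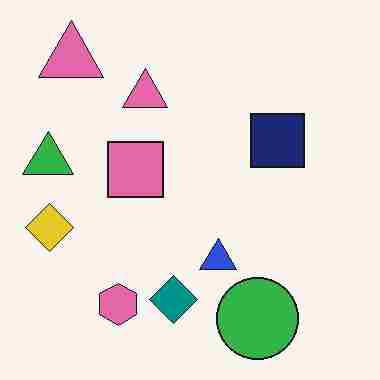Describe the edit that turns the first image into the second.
Heavily JPEG-compressed with obvious blocking artifacts.

Blocky 8×8 compression artifacts appear around shape edges and the flat background shows ringing — characteristic JPEG degradation.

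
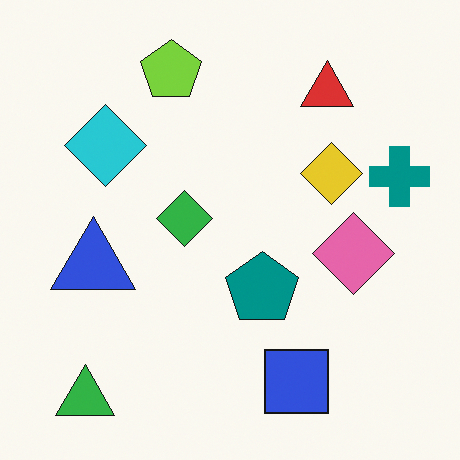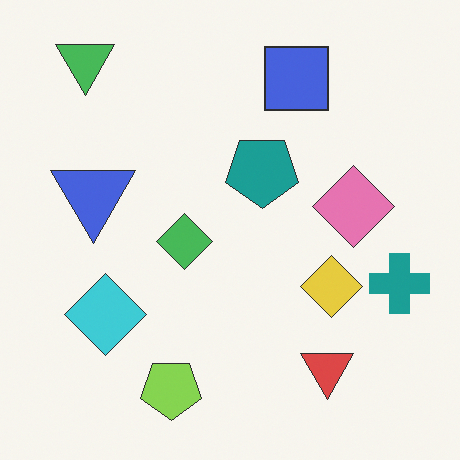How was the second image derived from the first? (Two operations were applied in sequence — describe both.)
The transformation is: given slightly reduced contrast, then flipped vertically (top ↔ bottom).

Tones are pushed toward mid-grey across the whole image — a global contrast change. The green triangle is in the bottom-left of the first image and the top-left of the second — shapes on opposite sides of the horizontal midline have swapped in a mirror flip.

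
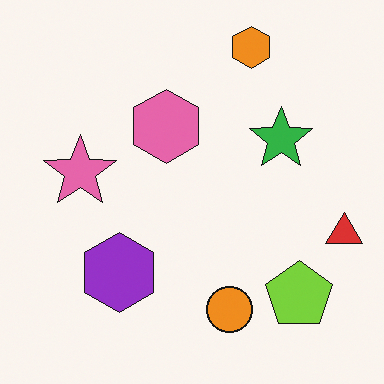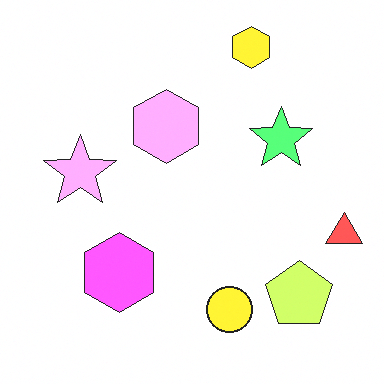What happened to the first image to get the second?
The image was noticeably brightened.

Every pixel — background and shapes alike — is uniformly brightened.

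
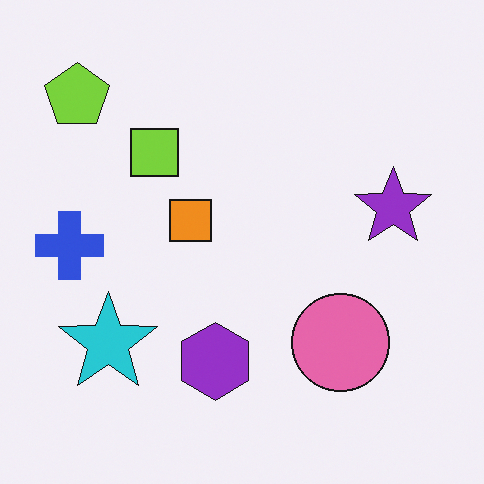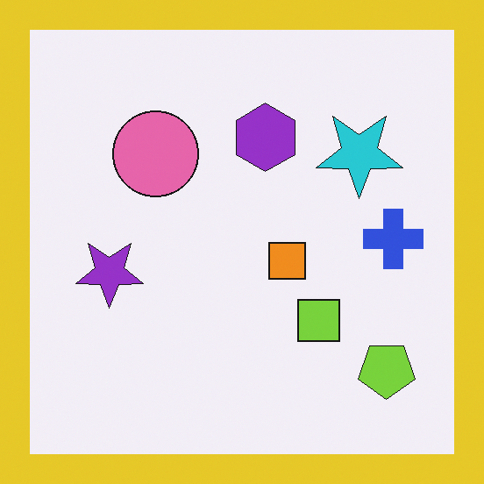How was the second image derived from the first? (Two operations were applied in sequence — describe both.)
This is the original image rotated 180°, then framed with a yellow border.

The lime pentagon sits in the top-left of the first image and the bottom-right of the second — consistent with a whole-image 180° rotation. A solid yellow frame runs around the edge of the second image, with the content slightly shrunk inside it.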